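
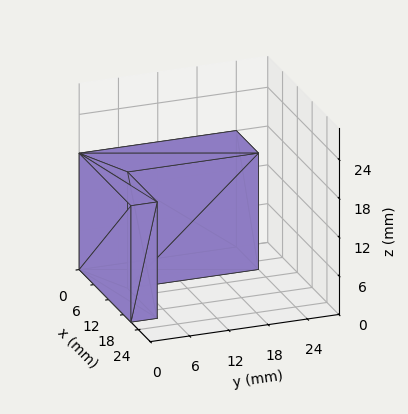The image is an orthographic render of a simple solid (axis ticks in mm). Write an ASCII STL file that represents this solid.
Reading the render: the shape is an L-shaped prism: outer 21 × 24 mm, arm thicknesses ≈ 4 mm (horizontal) and 9 mm (vertical), extruded 18 mm in z (dimensions read to the nearest mm from the axis ticks). For the STL, each face is triangulated and given an outward normal.

solid part
  facet normal 0.0000 0.0000 -1.0000
    outer loop
      vertex 21.0 4.0 0.0
      vertex 21.0 0.0 0.0
      vertex 0.0 0.0 0.0
    endloop
  endfacet
  facet normal 0.0000 0.0000 -1.0000
    outer loop
      vertex 9.0 4.0 0.0
      vertex 21.0 4.0 0.0
      vertex 0.0 0.0 0.0
    endloop
  endfacet
  facet normal 0.0000 0.0000 -1.0000
    outer loop
      vertex 9.0 24.0 0.0
      vertex 9.0 4.0 0.0
      vertex 0.0 0.0 0.0
    endloop
  endfacet
  facet normal 0.0000 0.0000 -1.0000
    outer loop
      vertex 0.0 24.0 0.0
      vertex 9.0 24.0 0.0
      vertex 0.0 0.0 0.0
    endloop
  endfacet
  facet normal 0.0000 0.0000 1.0000
    outer loop
      vertex 0.0 0.0 18.0
      vertex 21.0 0.0 18.0
      vertex 21.0 4.0 18.0
    endloop
  endfacet
  facet normal 0.0000 0.0000 1.0000
    outer loop
      vertex 0.0 0.0 18.0
      vertex 21.0 4.0 18.0
      vertex 9.0 4.0 18.0
    endloop
  endfacet
  facet normal 0.0000 0.0000 1.0000
    outer loop
      vertex 0.0 0.0 18.0
      vertex 9.0 4.0 18.0
      vertex 9.0 24.0 18.0
    endloop
  endfacet
  facet normal 0.0000 0.0000 1.0000
    outer loop
      vertex 0.0 0.0 18.0
      vertex 9.0 24.0 18.0
      vertex 0.0 24.0 18.0
    endloop
  endfacet
  facet normal 0.0000 -1.0000 0.0000
    outer loop
      vertex 0.0 0.0 0.0
      vertex 21.0 0.0 0.0
      vertex 21.0 0.0 18.0
    endloop
  endfacet
  facet normal 0.0000 -1.0000 0.0000
    outer loop
      vertex 0.0 0.0 0.0
      vertex 21.0 0.0 18.0
      vertex 0.0 0.0 18.0
    endloop
  endfacet
  facet normal 1.0000 0.0000 0.0000
    outer loop
      vertex 21.0 0.0 0.0
      vertex 21.0 4.0 0.0
      vertex 21.0 4.0 18.0
    endloop
  endfacet
  facet normal 1.0000 0.0000 0.0000
    outer loop
      vertex 21.0 0.0 0.0
      vertex 21.0 4.0 18.0
      vertex 21.0 0.0 18.0
    endloop
  endfacet
  facet normal 0.0000 1.0000 0.0000
    outer loop
      vertex 21.0 4.0 0.0
      vertex 9.0 4.0 0.0
      vertex 9.0 4.0 18.0
    endloop
  endfacet
  facet normal 0.0000 1.0000 0.0000
    outer loop
      vertex 21.0 4.0 0.0
      vertex 9.0 4.0 18.0
      vertex 21.0 4.0 18.0
    endloop
  endfacet
  facet normal 1.0000 0.0000 0.0000
    outer loop
      vertex 9.0 4.0 0.0
      vertex 9.0 24.0 0.0
      vertex 9.0 24.0 18.0
    endloop
  endfacet
  facet normal 1.0000 0.0000 0.0000
    outer loop
      vertex 9.0 4.0 0.0
      vertex 9.0 24.0 18.0
      vertex 9.0 4.0 18.0
    endloop
  endfacet
  facet normal 0.0000 1.0000 0.0000
    outer loop
      vertex 9.0 24.0 0.0
      vertex 0.0 24.0 0.0
      vertex 0.0 24.0 18.0
    endloop
  endfacet
  facet normal 0.0000 1.0000 0.0000
    outer loop
      vertex 9.0 24.0 0.0
      vertex 0.0 24.0 18.0
      vertex 9.0 24.0 18.0
    endloop
  endfacet
  facet normal -1.0000 0.0000 0.0000
    outer loop
      vertex 0.0 24.0 0.0
      vertex 0.0 0.0 0.0
      vertex 0.0 0.0 18.0
    endloop
  endfacet
  facet normal -1.0000 0.0000 0.0000
    outer loop
      vertex 0.0 24.0 0.0
      vertex 0.0 0.0 18.0
      vertex 0.0 24.0 18.0
    endloop
  endfacet
endsolid part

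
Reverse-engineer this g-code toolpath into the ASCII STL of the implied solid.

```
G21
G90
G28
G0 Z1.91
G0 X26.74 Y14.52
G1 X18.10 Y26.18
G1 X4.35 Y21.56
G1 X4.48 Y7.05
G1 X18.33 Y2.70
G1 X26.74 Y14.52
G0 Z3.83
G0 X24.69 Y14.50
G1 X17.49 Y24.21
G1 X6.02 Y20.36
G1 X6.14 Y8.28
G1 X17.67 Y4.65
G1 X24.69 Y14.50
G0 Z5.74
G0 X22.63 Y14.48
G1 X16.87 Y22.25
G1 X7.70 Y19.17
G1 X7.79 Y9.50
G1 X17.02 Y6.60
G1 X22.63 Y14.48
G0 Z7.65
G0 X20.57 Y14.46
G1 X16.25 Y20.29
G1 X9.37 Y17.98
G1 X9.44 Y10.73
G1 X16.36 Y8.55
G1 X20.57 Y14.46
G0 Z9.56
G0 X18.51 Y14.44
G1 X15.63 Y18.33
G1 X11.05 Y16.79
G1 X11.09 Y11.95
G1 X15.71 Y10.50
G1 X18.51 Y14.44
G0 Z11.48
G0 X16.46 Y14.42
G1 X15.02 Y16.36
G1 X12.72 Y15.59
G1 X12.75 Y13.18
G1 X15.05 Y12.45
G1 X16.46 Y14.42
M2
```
solid part
  facet normal 0.0000 0.0000 -1.0000
    outer loop
      vertex 2.67 22.75 0.00
      vertex 18.72 28.14 0.00
      vertex 28.80 14.54 0.00
    endloop
  endfacet
  facet normal 0.0000 0.0000 -1.0000
    outer loop
      vertex 2.83 5.83 0.00
      vertex 2.67 22.75 0.00
      vertex 28.80 14.54 0.00
    endloop
  endfacet
  facet normal 0.0000 0.0000 -1.0000
    outer loop
      vertex 18.98 0.75 0.00
      vertex 2.83 5.83 0.00
      vertex 28.80 14.54 0.00
    endloop
  endfacet
  facet normal 0.6060 0.4492 0.6565
    outer loop
      vertex 28.80 14.54 0.00
      vertex 18.72 28.14 0.00
      vertex 14.40 14.40 13.39
    endloop
  endfacet
  facet normal -0.2402 0.7152 0.6564
    outer loop
      vertex 18.72 28.14 0.00
      vertex 2.67 22.75 0.00
      vertex 14.40 14.40 13.39
    endloop
  endfacet
  facet normal -0.7544 -0.0071 0.6564
    outer loop
      vertex 2.67 22.75 0.00
      vertex 2.83 5.83 0.00
      vertex 14.40 14.40 13.39
    endloop
  endfacet
  facet normal -0.2264 -0.7197 0.6563
    outer loop
      vertex 2.83 5.83 0.00
      vertex 18.98 0.75 0.00
      vertex 14.40 14.40 13.39
    endloop
  endfacet
  facet normal 0.6146 -0.4376 0.6563
    outer loop
      vertex 18.98 0.75 0.00
      vertex 28.80 14.54 0.00
      vertex 14.40 14.40 13.39
    endloop
  endfacet
endsolid part

The G0 Z moves step by Δz≈1.91 mm. The G1 loops shrink linearly with z, so the solid tapers from its base footprint up to z≈13.4. Closing with a flat bottom cap and the tapered top and triangulating gives 8 facets — a regular 5-sided pyramid, base circumscribed radius ≈ 14.4 mm, apex at z ≈ 13.4 mm.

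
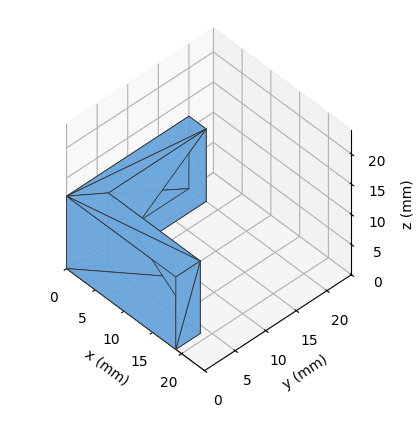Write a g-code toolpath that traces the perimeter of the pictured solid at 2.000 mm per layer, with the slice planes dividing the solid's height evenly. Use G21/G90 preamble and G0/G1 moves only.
Reading the render: the shape is an L-shaped prism: outer 19 × 20 mm, arm thicknesses ≈ 4 mm (horizontal) and 3 mm (vertical), extruded 12 mm in z (dimensions read to the nearest mm from the axis ticks). For the g-code, the solid's height is divided into equal slices at the stated Δz and each level perimeter traced with G1 moves after a G0 lift.

; perimeter-only toolpath
G21 ; units = mm
G90 ; absolute positioning
G28 ; home
; layer 1
G0 Z2.000
G0 X0.000 Y0.000
G1 X19.000 Y0.000
G1 X19.000 Y4.000
G1 X3.000 Y4.000
G1 X3.000 Y20.000
G1 X0.000 Y20.000
G1 X0.000 Y0.000
; layer 2
G0 Z4.000
G0 X0.000 Y0.000
G1 X19.000 Y0.000
G1 X19.000 Y4.000
G1 X3.000 Y4.000
G1 X3.000 Y20.000
G1 X0.000 Y20.000
G1 X0.000 Y0.000
; layer 3
G0 Z6.000
G0 X0.000 Y0.000
G1 X19.000 Y0.000
G1 X19.000 Y4.000
G1 X3.000 Y4.000
G1 X3.000 Y20.000
G1 X0.000 Y20.000
G1 X0.000 Y0.000
; layer 4
G0 Z8.000
G0 X0.000 Y0.000
G1 X19.000 Y0.000
G1 X19.000 Y4.000
G1 X3.000 Y4.000
G1 X3.000 Y20.000
G1 X0.000 Y20.000
G1 X0.000 Y0.000
; layer 5
G0 Z10.000
G0 X0.000 Y0.000
G1 X19.000 Y0.000
G1 X19.000 Y4.000
G1 X3.000 Y4.000
G1 X3.000 Y20.000
G1 X0.000 Y20.000
G1 X0.000 Y0.000
; layer 6
G0 Z12.000
G0 X0.000 Y0.000
G1 X19.000 Y0.000
G1 X19.000 Y4.000
G1 X3.000 Y4.000
G1 X3.000 Y20.000
G1 X0.000 Y20.000
G1 X0.000 Y0.000
M2 ; end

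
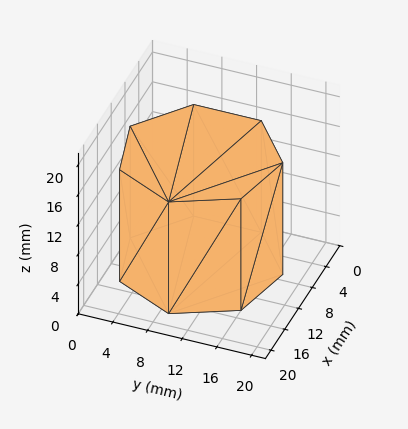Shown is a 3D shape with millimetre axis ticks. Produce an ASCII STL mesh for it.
Reading the render: the shape is a regular 7-sided prism (a cylinder approximated with 7 flat sides), circumscribed radius ≈ 9 mm, height ≈ 15 mm (dimensions read to the nearest mm from the axis ticks). For the STL, each face is triangulated and given an outward normal.

solid part
  facet normal 0.0000 0.0000 -1.0000
    outer loop
      vertex 7.0 17.8 0.0
      vertex 14.6 16.0 0.0
      vertex 18.0 9.0 0.0
    endloop
  endfacet
  facet normal 0.0000 0.0000 -1.0000
    outer loop
      vertex 0.9 12.9 0.0
      vertex 7.0 17.8 0.0
      vertex 18.0 9.0 0.0
    endloop
  endfacet
  facet normal 0.0000 0.0000 -1.0000
    outer loop
      vertex 0.9 5.1 0.0
      vertex 0.9 12.9 0.0
      vertex 18.0 9.0 0.0
    endloop
  endfacet
  facet normal 0.0000 0.0000 -1.0000
    outer loop
      vertex 7.0 0.2 0.0
      vertex 0.9 5.1 0.0
      vertex 18.0 9.0 0.0
    endloop
  endfacet
  facet normal 0.0000 0.0000 -1.0000
    outer loop
      vertex 14.6 2.0 0.0
      vertex 7.0 0.2 0.0
      vertex 18.0 9.0 0.0
    endloop
  endfacet
  facet normal 0.0000 0.0000 1.0000
    outer loop
      vertex 18.0 9.0 15.0
      vertex 14.6 16.0 15.0
      vertex 7.0 17.8 15.0
    endloop
  endfacet
  facet normal 0.0000 0.0000 1.0000
    outer loop
      vertex 18.0 9.0 15.0
      vertex 7.0 17.8 15.0
      vertex 0.9 12.9 15.0
    endloop
  endfacet
  facet normal 0.0000 0.0000 1.0000
    outer loop
      vertex 18.0 9.0 15.0
      vertex 0.9 12.9 15.0
      vertex 0.9 5.1 15.0
    endloop
  endfacet
  facet normal 0.0000 0.0000 1.0000
    outer loop
      vertex 18.0 9.0 15.0
      vertex 0.9 5.1 15.0
      vertex 7.0 0.2 15.0
    endloop
  endfacet
  facet normal 0.0000 0.0000 1.0000
    outer loop
      vertex 18.0 9.0 15.0
      vertex 7.0 0.2 15.0
      vertex 14.6 2.0 15.0
    endloop
  endfacet
  facet normal 0.8995 0.4369 0.0000
    outer loop
      vertex 18.0 9.0 0.0
      vertex 14.6 16.0 0.0
      vertex 14.6 16.0 15.0
    endloop
  endfacet
  facet normal 0.8995 0.4369 0.0000
    outer loop
      vertex 18.0 9.0 0.0
      vertex 14.6 16.0 15.0
      vertex 18.0 9.0 15.0
    endloop
  endfacet
  facet normal 0.2305 0.9731 0.0000
    outer loop
      vertex 14.6 16.0 0.0
      vertex 7.0 17.8 0.0
      vertex 7.0 17.8 15.0
    endloop
  endfacet
  facet normal 0.2305 0.9731 0.0000
    outer loop
      vertex 14.6 16.0 0.0
      vertex 7.0 17.8 15.0
      vertex 14.6 16.0 15.0
    endloop
  endfacet
  facet normal -0.6263 0.7796 0.0000
    outer loop
      vertex 7.0 17.8 0.0
      vertex 0.9 12.9 0.0
      vertex 0.9 12.9 15.0
    endloop
  endfacet
  facet normal -0.6263 0.7796 0.0000
    outer loop
      vertex 7.0 17.8 0.0
      vertex 0.9 12.9 15.0
      vertex 7.0 17.8 15.0
    endloop
  endfacet
  facet normal -1.0000 0.0000 0.0000
    outer loop
      vertex 0.9 12.9 0.0
      vertex 0.9 5.1 0.0
      vertex 0.9 5.1 15.0
    endloop
  endfacet
  facet normal -1.0000 0.0000 0.0000
    outer loop
      vertex 0.9 12.9 0.0
      vertex 0.9 5.1 15.0
      vertex 0.9 12.9 15.0
    endloop
  endfacet
  facet normal -0.6263 -0.7796 0.0000
    outer loop
      vertex 0.9 5.1 0.0
      vertex 7.0 0.2 0.0
      vertex 7.0 0.2 15.0
    endloop
  endfacet
  facet normal -0.6263 -0.7796 0.0000
    outer loop
      vertex 0.9 5.1 0.0
      vertex 7.0 0.2 15.0
      vertex 0.9 5.1 15.0
    endloop
  endfacet
  facet normal 0.2305 -0.9731 0.0000
    outer loop
      vertex 7.0 0.2 0.0
      vertex 14.6 2.0 0.0
      vertex 14.6 2.0 15.0
    endloop
  endfacet
  facet normal 0.2305 -0.9731 0.0000
    outer loop
      vertex 7.0 0.2 0.0
      vertex 14.6 2.0 15.0
      vertex 7.0 0.2 15.0
    endloop
  endfacet
  facet normal 0.8995 -0.4369 0.0000
    outer loop
      vertex 14.6 2.0 0.0
      vertex 18.0 9.0 0.0
      vertex 18.0 9.0 15.0
    endloop
  endfacet
  facet normal 0.8995 -0.4369 0.0000
    outer loop
      vertex 14.6 2.0 0.0
      vertex 18.0 9.0 15.0
      vertex 14.6 2.0 15.0
    endloop
  endfacet
endsolid part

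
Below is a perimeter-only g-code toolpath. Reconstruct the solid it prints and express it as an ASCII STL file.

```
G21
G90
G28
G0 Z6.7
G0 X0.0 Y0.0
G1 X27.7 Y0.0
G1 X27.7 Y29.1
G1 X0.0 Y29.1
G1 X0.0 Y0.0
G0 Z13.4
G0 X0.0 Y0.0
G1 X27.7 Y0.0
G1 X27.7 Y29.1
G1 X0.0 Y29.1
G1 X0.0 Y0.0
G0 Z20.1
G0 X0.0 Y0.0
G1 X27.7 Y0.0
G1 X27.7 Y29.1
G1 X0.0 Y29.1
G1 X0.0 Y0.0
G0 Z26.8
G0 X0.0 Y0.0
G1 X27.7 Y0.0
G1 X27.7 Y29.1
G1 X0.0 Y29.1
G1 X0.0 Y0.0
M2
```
solid part
  facet normal 0.0000 0.0000 -1.0000
    outer loop
      vertex 27.7 29.1 0.0
      vertex 27.7 0.0 0.0
      vertex 0.0 0.0 0.0
    endloop
  endfacet
  facet normal 0.0000 0.0000 -1.0000
    outer loop
      vertex 0.0 29.1 0.0
      vertex 27.7 29.1 0.0
      vertex 0.0 0.0 0.0
    endloop
  endfacet
  facet normal 0.0000 0.0000 1.0000
    outer loop
      vertex 0.0 0.0 26.8
      vertex 27.7 0.0 26.8
      vertex 27.7 29.1 26.8
    endloop
  endfacet
  facet normal 0.0000 0.0000 1.0000
    outer loop
      vertex 0.0 0.0 26.8
      vertex 27.7 29.1 26.8
      vertex 0.0 29.1 26.8
    endloop
  endfacet
  facet normal 0.0000 -1.0000 0.0000
    outer loop
      vertex 0.0 0.0 0.0
      vertex 27.7 0.0 0.0
      vertex 27.7 0.0 26.8
    endloop
  endfacet
  facet normal 0.0000 -1.0000 0.0000
    outer loop
      vertex 0.0 0.0 0.0
      vertex 27.7 0.0 26.8
      vertex 0.0 0.0 26.8
    endloop
  endfacet
  facet normal 0.0000 1.0000 0.0000
    outer loop
      vertex 27.7 29.1 26.8
      vertex 27.7 29.1 0.0
      vertex 0.0 29.1 0.0
    endloop
  endfacet
  facet normal 0.0000 1.0000 0.0000
    outer loop
      vertex 0.0 29.1 26.8
      vertex 27.7 29.1 26.8
      vertex 0.0 29.1 0.0
    endloop
  endfacet
  facet normal -1.0000 0.0000 0.0000
    outer loop
      vertex 0.0 29.1 26.8
      vertex 0.0 29.1 0.0
      vertex 0.0 0.0 0.0
    endloop
  endfacet
  facet normal -1.0000 0.0000 0.0000
    outer loop
      vertex 0.0 0.0 26.8
      vertex 0.0 29.1 26.8
      vertex 0.0 0.0 0.0
    endloop
  endfacet
  facet normal 1.0000 0.0000 0.0000
    outer loop
      vertex 27.7 0.0 0.0
      vertex 27.7 29.1 0.0
      vertex 27.7 29.1 26.8
    endloop
  endfacet
  facet normal 1.0000 0.0000 0.0000
    outer loop
      vertex 27.7 0.0 0.0
      vertex 27.7 29.1 26.8
      vertex 27.7 0.0 26.8
    endloop
  endfacet
endsolid part

The G0 Z moves step by Δz≈6.7 mm. Every layer's G1 loop is the same polygon, so the solid is a straight extrusion of it from z=0 to z≈26.8. Closing with flat bottom and top caps and triangulating gives 12 facets — a rectangular box, roughly 27.7 × 29.1 mm footprint and 26.8 mm tall.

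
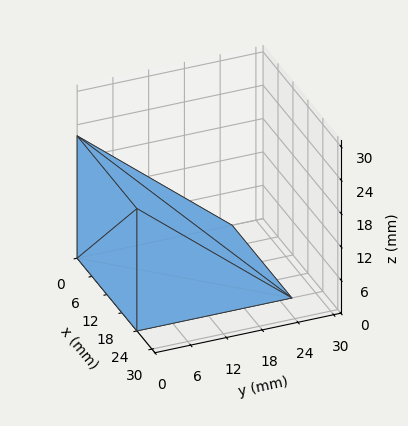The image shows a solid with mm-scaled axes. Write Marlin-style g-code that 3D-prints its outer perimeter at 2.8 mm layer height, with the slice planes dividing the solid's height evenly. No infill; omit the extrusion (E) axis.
Reading the render: the shape is a wedge (ramp): 24 × 26 mm base, rising to 22 mm along the y=0 edge and sloping linearly to z=0 at y=26 (dimensions read to the nearest mm from the axis ticks). For the g-code, the solid's height is divided into equal slices at the stated Δz and each level perimeter traced with G1 moves after a G0 lift.

; perimeter-only toolpath
G21 ; units = mm
G90 ; absolute positioning
G28 ; home
; layer 1
G0 Z2.8
G0 X0.0 Y0.0
G1 X24.0 Y0.0
G1 X24.0 Y22.8
G1 X0.0 Y22.8
G1 X0.0 Y0.0
; layer 2
G0 Z5.5
G0 X0.0 Y0.0
G1 X24.0 Y0.0
G1 X24.0 Y19.5
G1 X0.0 Y19.5
G1 X0.0 Y0.0
; layer 3
G0 Z8.2
G0 X0.0 Y0.0
G1 X24.0 Y0.0
G1 X24.0 Y16.2
G1 X0.0 Y16.2
G1 X0.0 Y0.0
; layer 4
G0 Z11.0
G0 X0.0 Y0.0
G1 X24.0 Y0.0
G1 X24.0 Y13.0
G1 X0.0 Y13.0
G1 X0.0 Y0.0
; layer 5
G0 Z13.8
G0 X0.0 Y0.0
G1 X24.0 Y0.0
G1 X24.0 Y9.8
G1 X0.0 Y9.8
G1 X0.0 Y0.0
; layer 6
G0 Z16.5
G0 X0.0 Y0.0
G1 X24.0 Y0.0
G1 X24.0 Y6.5
G1 X0.0 Y6.5
G1 X0.0 Y0.0
; layer 7
G0 Z19.2
G0 X0.0 Y0.0
G1 X24.0 Y0.0
G1 X24.0 Y3.2
G1 X0.0 Y3.2
G1 X0.0 Y0.0
M2 ; end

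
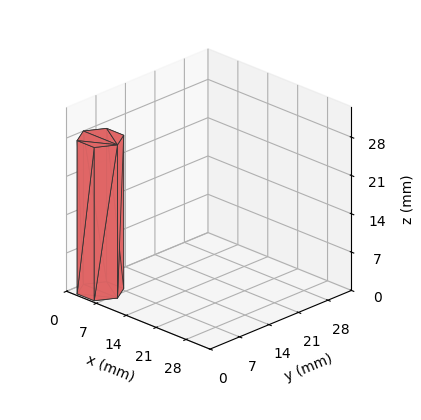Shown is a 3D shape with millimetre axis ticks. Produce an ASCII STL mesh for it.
Reading the render: the shape is a regular 6-sided prism (a cylinder approximated with 6 flat sides), circumscribed radius ≈ 4 mm, height ≈ 28 mm (dimensions read to the nearest mm from the axis ticks). For the STL, each face is triangulated and given an outward normal.

solid part
  facet normal 0.0000 0.0000 -1.0000
    outer loop
      vertex 2.0 7.5 0.0
      vertex 6.0 7.5 0.0
      vertex 8.0 4.0 0.0
    endloop
  endfacet
  facet normal 0.0000 0.0000 -1.0000
    outer loop
      vertex 0.0 4.0 0.0
      vertex 2.0 7.5 0.0
      vertex 8.0 4.0 0.0
    endloop
  endfacet
  facet normal 0.0000 0.0000 -1.0000
    outer loop
      vertex 2.0 0.5 0.0
      vertex 0.0 4.0 0.0
      vertex 8.0 4.0 0.0
    endloop
  endfacet
  facet normal 0.0000 0.0000 -1.0000
    outer loop
      vertex 6.0 0.5 0.0
      vertex 2.0 0.5 0.0
      vertex 8.0 4.0 0.0
    endloop
  endfacet
  facet normal 0.0000 0.0000 1.0000
    outer loop
      vertex 8.0 4.0 28.0
      vertex 6.0 7.5 28.0
      vertex 2.0 7.5 28.0
    endloop
  endfacet
  facet normal 0.0000 0.0000 1.0000
    outer loop
      vertex 8.0 4.0 28.0
      vertex 2.0 7.5 28.0
      vertex 0.0 4.0 28.0
    endloop
  endfacet
  facet normal 0.0000 0.0000 1.0000
    outer loop
      vertex 8.0 4.0 28.0
      vertex 0.0 4.0 28.0
      vertex 2.0 0.5 28.0
    endloop
  endfacet
  facet normal 0.0000 0.0000 1.0000
    outer loop
      vertex 8.0 4.0 28.0
      vertex 2.0 0.5 28.0
      vertex 6.0 0.5 28.0
    endloop
  endfacet
  facet normal 0.8682 0.4961 0.0000
    outer loop
      vertex 8.0 4.0 0.0
      vertex 6.0 7.5 0.0
      vertex 6.0 7.5 28.0
    endloop
  endfacet
  facet normal 0.8682 0.4961 0.0000
    outer loop
      vertex 8.0 4.0 0.0
      vertex 6.0 7.5 28.0
      vertex 8.0 4.0 28.0
    endloop
  endfacet
  facet normal 0.0000 1.0000 0.0000
    outer loop
      vertex 6.0 7.5 0.0
      vertex 2.0 7.5 0.0
      vertex 2.0 7.5 28.0
    endloop
  endfacet
  facet normal 0.0000 1.0000 0.0000
    outer loop
      vertex 6.0 7.5 0.0
      vertex 2.0 7.5 28.0
      vertex 6.0 7.5 28.0
    endloop
  endfacet
  facet normal -0.8682 0.4961 0.0000
    outer loop
      vertex 2.0 7.5 0.0
      vertex 0.0 4.0 0.0
      vertex 0.0 4.0 28.0
    endloop
  endfacet
  facet normal -0.8682 0.4961 0.0000
    outer loop
      vertex 2.0 7.5 0.0
      vertex 0.0 4.0 28.0
      vertex 2.0 7.5 28.0
    endloop
  endfacet
  facet normal -0.8682 -0.4961 0.0000
    outer loop
      vertex 0.0 4.0 0.0
      vertex 2.0 0.5 0.0
      vertex 2.0 0.5 28.0
    endloop
  endfacet
  facet normal -0.8682 -0.4961 0.0000
    outer loop
      vertex 0.0 4.0 0.0
      vertex 2.0 0.5 28.0
      vertex 0.0 4.0 28.0
    endloop
  endfacet
  facet normal 0.0000 -1.0000 0.0000
    outer loop
      vertex 2.0 0.5 0.0
      vertex 6.0 0.5 0.0
      vertex 6.0 0.5 28.0
    endloop
  endfacet
  facet normal 0.0000 -1.0000 0.0000
    outer loop
      vertex 2.0 0.5 0.0
      vertex 6.0 0.5 28.0
      vertex 2.0 0.5 28.0
    endloop
  endfacet
  facet normal 0.8682 -0.4961 0.0000
    outer loop
      vertex 6.0 0.5 0.0
      vertex 8.0 4.0 0.0
      vertex 8.0 4.0 28.0
    endloop
  endfacet
  facet normal 0.8682 -0.4961 0.0000
    outer loop
      vertex 6.0 0.5 0.0
      vertex 8.0 4.0 28.0
      vertex 6.0 0.5 28.0
    endloop
  endfacet
endsolid part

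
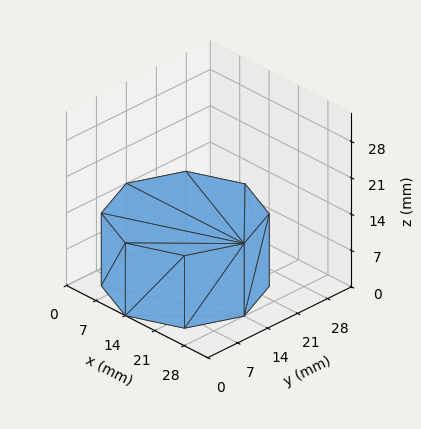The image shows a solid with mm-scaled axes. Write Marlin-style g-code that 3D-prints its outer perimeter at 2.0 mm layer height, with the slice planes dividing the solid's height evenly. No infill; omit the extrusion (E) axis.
Reading the render: the shape is a regular 8-sided prism (a cylinder approximated with 8 flat sides), circumscribed radius ≈ 14 mm, height ≈ 14 mm (dimensions read to the nearest mm from the axis ticks). For the g-code, the solid's height is divided into equal slices at the stated Δz and each level perimeter traced with G1 moves after a G0 lift.

; perimeter-only toolpath
G21 ; units = mm
G90 ; absolute positioning
G28 ; home
; layer 1
G0 Z2.0
G0 X28.0 Y14.0
G1 X23.9 Y23.9
G1 X14.0 Y28.0
G1 X4.1 Y23.9
G1 X0.0 Y14.0
G1 X4.1 Y4.1
G1 X14.0 Y0.0
G1 X23.9 Y4.1
G1 X28.0 Y14.0
; layer 2
G0 Z4.0
G0 X28.0 Y14.0
G1 X23.9 Y23.9
G1 X14.0 Y28.0
G1 X4.1 Y23.9
G1 X0.0 Y14.0
G1 X4.1 Y4.1
G1 X14.0 Y0.0
G1 X23.9 Y4.1
G1 X28.0 Y14.0
; layer 3
G0 Z6.0
G0 X28.0 Y14.0
G1 X23.9 Y23.9
G1 X14.0 Y28.0
G1 X4.1 Y23.9
G1 X0.0 Y14.0
G1 X4.1 Y4.1
G1 X14.0 Y0.0
G1 X23.9 Y4.1
G1 X28.0 Y14.0
; layer 4
G0 Z8.0
G0 X28.0 Y14.0
G1 X23.9 Y23.9
G1 X14.0 Y28.0
G1 X4.1 Y23.9
G1 X0.0 Y14.0
G1 X4.1 Y4.1
G1 X14.0 Y0.0
G1 X23.9 Y4.1
G1 X28.0 Y14.0
; layer 5
G0 Z10.0
G0 X28.0 Y14.0
G1 X23.9 Y23.9
G1 X14.0 Y28.0
G1 X4.1 Y23.9
G1 X0.0 Y14.0
G1 X4.1 Y4.1
G1 X14.0 Y0.0
G1 X23.9 Y4.1
G1 X28.0 Y14.0
; layer 6
G0 Z12.0
G0 X28.0 Y14.0
G1 X23.9 Y23.9
G1 X14.0 Y28.0
G1 X4.1 Y23.9
G1 X0.0 Y14.0
G1 X4.1 Y4.1
G1 X14.0 Y0.0
G1 X23.9 Y4.1
G1 X28.0 Y14.0
; layer 7
G0 Z14.0
G0 X28.0 Y14.0
G1 X23.9 Y23.9
G1 X14.0 Y28.0
G1 X4.1 Y23.9
G1 X0.0 Y14.0
G1 X4.1 Y4.1
G1 X14.0 Y0.0
G1 X23.9 Y4.1
G1 X28.0 Y14.0
M2 ; end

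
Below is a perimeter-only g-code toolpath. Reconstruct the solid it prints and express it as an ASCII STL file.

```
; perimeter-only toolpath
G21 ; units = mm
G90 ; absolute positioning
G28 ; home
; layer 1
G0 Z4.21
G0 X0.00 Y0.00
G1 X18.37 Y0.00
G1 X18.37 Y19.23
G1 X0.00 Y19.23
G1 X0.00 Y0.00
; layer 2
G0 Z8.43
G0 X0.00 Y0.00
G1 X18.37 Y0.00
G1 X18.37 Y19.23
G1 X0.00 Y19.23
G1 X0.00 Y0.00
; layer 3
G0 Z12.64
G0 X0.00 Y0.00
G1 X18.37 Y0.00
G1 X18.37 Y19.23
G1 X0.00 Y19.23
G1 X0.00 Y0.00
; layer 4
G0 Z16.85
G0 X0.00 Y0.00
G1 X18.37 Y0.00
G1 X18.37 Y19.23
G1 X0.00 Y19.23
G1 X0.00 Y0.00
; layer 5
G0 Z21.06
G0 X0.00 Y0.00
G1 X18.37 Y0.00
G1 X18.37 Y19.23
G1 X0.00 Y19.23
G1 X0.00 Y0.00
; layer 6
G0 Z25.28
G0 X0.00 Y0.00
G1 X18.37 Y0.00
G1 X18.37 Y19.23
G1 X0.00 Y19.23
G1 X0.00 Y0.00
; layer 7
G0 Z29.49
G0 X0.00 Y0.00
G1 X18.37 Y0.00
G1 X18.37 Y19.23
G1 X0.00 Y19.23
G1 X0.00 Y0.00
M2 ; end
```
solid part
  facet normal 0.0000 0.0000 -1.0000
    outer loop
      vertex 18.37 19.23 0.00
      vertex 18.37 0.00 0.00
      vertex 0.00 0.00 0.00
    endloop
  endfacet
  facet normal 0.0000 0.0000 -1.0000
    outer loop
      vertex 0.00 19.23 0.00
      vertex 18.37 19.23 0.00
      vertex 0.00 0.00 0.00
    endloop
  endfacet
  facet normal 0.0000 0.0000 1.0000
    outer loop
      vertex 0.00 0.00 29.49
      vertex 18.37 0.00 29.49
      vertex 18.37 19.23 29.49
    endloop
  endfacet
  facet normal 0.0000 0.0000 1.0000
    outer loop
      vertex 0.00 0.00 29.49
      vertex 18.37 19.23 29.49
      vertex 0.00 19.23 29.49
    endloop
  endfacet
  facet normal 0.0000 -1.0000 0.0000
    outer loop
      vertex 0.00 0.00 0.00
      vertex 18.37 0.00 0.00
      vertex 18.37 0.00 29.49
    endloop
  endfacet
  facet normal 0.0000 -1.0000 0.0000
    outer loop
      vertex 0.00 0.00 0.00
      vertex 18.37 0.00 29.49
      vertex 0.00 0.00 29.49
    endloop
  endfacet
  facet normal 0.0000 1.0000 0.0000
    outer loop
      vertex 18.37 19.23 29.49
      vertex 18.37 19.23 0.00
      vertex 0.00 19.23 0.00
    endloop
  endfacet
  facet normal 0.0000 1.0000 0.0000
    outer loop
      vertex 0.00 19.23 29.49
      vertex 18.37 19.23 29.49
      vertex 0.00 19.23 0.00
    endloop
  endfacet
  facet normal -1.0000 0.0000 0.0000
    outer loop
      vertex 0.00 19.23 29.49
      vertex 0.00 19.23 0.00
      vertex 0.00 0.00 0.00
    endloop
  endfacet
  facet normal -1.0000 0.0000 0.0000
    outer loop
      vertex 0.00 0.00 29.49
      vertex 0.00 19.23 29.49
      vertex 0.00 0.00 0.00
    endloop
  endfacet
  facet normal 1.0000 0.0000 0.0000
    outer loop
      vertex 18.37 0.00 0.00
      vertex 18.37 19.23 0.00
      vertex 18.37 19.23 29.49
    endloop
  endfacet
  facet normal 1.0000 0.0000 0.0000
    outer loop
      vertex 18.37 0.00 0.00
      vertex 18.37 19.23 29.49
      vertex 18.37 0.00 29.49
    endloop
  endfacet
endsolid part

The G0 Z moves step by Δz≈4.21 mm. Every layer's G1 loop is the same polygon, so the solid is a straight extrusion of it from z=0 to z≈29.5. Closing with flat bottom and top caps and triangulating gives 12 facets — a rectangular box, roughly 18.4 × 19.2 mm footprint and 29.5 mm tall.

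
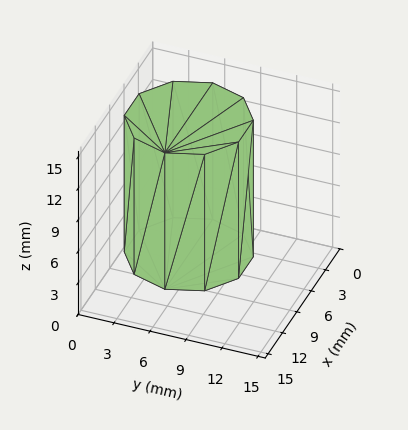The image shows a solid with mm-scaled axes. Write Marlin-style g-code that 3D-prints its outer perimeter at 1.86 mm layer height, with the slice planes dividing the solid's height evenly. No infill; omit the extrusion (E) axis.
Reading the render: the shape is a regular 10-sided prism (a cylinder approximated with 10 flat sides), circumscribed radius ≈ 5 mm, height ≈ 13 mm (dimensions read to the nearest mm from the axis ticks). For the g-code, the solid's height is divided into equal slices at the stated Δz and each level perimeter traced with G1 moves after a G0 lift.

; perimeter-only toolpath
G21 ; units = mm
G90 ; absolute positioning
G28 ; home
; layer 1
G0 Z1.86
G0 X10.00 Y5.00
G1 X9.05 Y7.94
G1 X6.55 Y9.76
G1 X3.45 Y9.76
G1 X0.95 Y7.94
G1 X0.00 Y5.00
G1 X0.95 Y2.06
G1 X3.45 Y0.24
G1 X6.55 Y0.24
G1 X9.05 Y2.06
G1 X10.00 Y5.00
; layer 2
G0 Z3.71
G0 X10.00 Y5.00
G1 X9.05 Y7.94
G1 X6.55 Y9.76
G1 X3.45 Y9.76
G1 X0.95 Y7.94
G1 X0.00 Y5.00
G1 X0.95 Y2.06
G1 X3.45 Y0.24
G1 X6.55 Y0.24
G1 X9.05 Y2.06
G1 X10.00 Y5.00
; layer 3
G0 Z5.57
G0 X10.00 Y5.00
G1 X9.05 Y7.94
G1 X6.55 Y9.76
G1 X3.45 Y9.76
G1 X0.95 Y7.94
G1 X0.00 Y5.00
G1 X0.95 Y2.06
G1 X3.45 Y0.24
G1 X6.55 Y0.24
G1 X9.05 Y2.06
G1 X10.00 Y5.00
; layer 4
G0 Z7.43
G0 X10.00 Y5.00
G1 X9.05 Y7.94
G1 X6.55 Y9.76
G1 X3.45 Y9.76
G1 X0.95 Y7.94
G1 X0.00 Y5.00
G1 X0.95 Y2.06
G1 X3.45 Y0.24
G1 X6.55 Y0.24
G1 X9.05 Y2.06
G1 X10.00 Y5.00
; layer 5
G0 Z9.29
G0 X10.00 Y5.00
G1 X9.05 Y7.94
G1 X6.55 Y9.76
G1 X3.45 Y9.76
G1 X0.95 Y7.94
G1 X0.00 Y5.00
G1 X0.95 Y2.06
G1 X3.45 Y0.24
G1 X6.55 Y0.24
G1 X9.05 Y2.06
G1 X10.00 Y5.00
; layer 6
G0 Z11.14
G0 X10.00 Y5.00
G1 X9.05 Y7.94
G1 X6.55 Y9.76
G1 X3.45 Y9.76
G1 X0.95 Y7.94
G1 X0.00 Y5.00
G1 X0.95 Y2.06
G1 X3.45 Y0.24
G1 X6.55 Y0.24
G1 X9.05 Y2.06
G1 X10.00 Y5.00
; layer 7
G0 Z13.00
G0 X10.00 Y5.00
G1 X9.05 Y7.94
G1 X6.55 Y9.76
G1 X3.45 Y9.76
G1 X0.95 Y7.94
G1 X0.00 Y5.00
G1 X0.95 Y2.06
G1 X3.45 Y0.24
G1 X6.55 Y0.24
G1 X9.05 Y2.06
G1 X10.00 Y5.00
M2 ; end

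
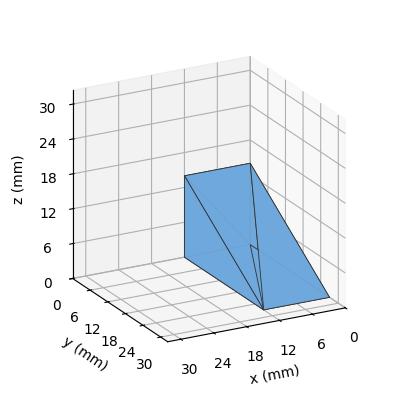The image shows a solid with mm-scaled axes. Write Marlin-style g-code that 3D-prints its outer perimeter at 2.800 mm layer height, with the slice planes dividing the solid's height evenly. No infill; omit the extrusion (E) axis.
Reading the render: the shape is a wedge (ramp): 12 × 27 mm base, rising to 14 mm along the y=0 edge and sloping linearly to z=0 at y=27 (dimensions read to the nearest mm from the axis ticks). For the g-code, the solid's height is divided into equal slices at the stated Δz and each level perimeter traced with G1 moves after a G0 lift.

; perimeter-only toolpath
G21 ; units = mm
G90 ; absolute positioning
G28 ; home
; layer 1
G0 Z2.800
G0 X0.000 Y0.000
G1 X12.000 Y0.000
G1 X12.000 Y21.600
G1 X0.000 Y21.600
G1 X0.000 Y0.000
; layer 2
G0 Z5.600
G0 X0.000 Y0.000
G1 X12.000 Y0.000
G1 X12.000 Y16.200
G1 X0.000 Y16.200
G1 X0.000 Y0.000
; layer 3
G0 Z8.400
G0 X0.000 Y0.000
G1 X12.000 Y0.000
G1 X12.000 Y10.800
G1 X0.000 Y10.800
G1 X0.000 Y0.000
; layer 4
G0 Z11.200
G0 X0.000 Y0.000
G1 X12.000 Y0.000
G1 X12.000 Y5.400
G1 X0.000 Y5.400
G1 X0.000 Y0.000
M2 ; end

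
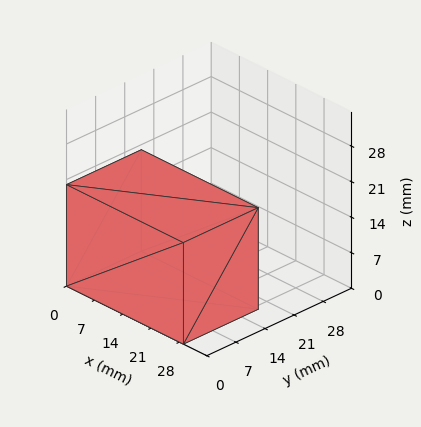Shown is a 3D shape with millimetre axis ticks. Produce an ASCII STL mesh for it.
Reading the render: the shape is a rectangular box, roughly 29 × 18 mm footprint and 20 mm tall (dimensions read to the nearest mm from the axis ticks). For the STL, each face is triangulated and given an outward normal.

solid part
  facet normal 0.0000 0.0000 -1.0000
    outer loop
      vertex 29.000 18.000 0.000
      vertex 29.000 0.000 0.000
      vertex 0.000 0.000 0.000
    endloop
  endfacet
  facet normal 0.0000 0.0000 -1.0000
    outer loop
      vertex 0.000 18.000 0.000
      vertex 29.000 18.000 0.000
      vertex 0.000 0.000 0.000
    endloop
  endfacet
  facet normal 0.0000 0.0000 1.0000
    outer loop
      vertex 0.000 0.000 20.000
      vertex 29.000 0.000 20.000
      vertex 29.000 18.000 20.000
    endloop
  endfacet
  facet normal 0.0000 0.0000 1.0000
    outer loop
      vertex 0.000 0.000 20.000
      vertex 29.000 18.000 20.000
      vertex 0.000 18.000 20.000
    endloop
  endfacet
  facet normal 0.0000 -1.0000 0.0000
    outer loop
      vertex 0.000 0.000 0.000
      vertex 29.000 0.000 0.000
      vertex 29.000 0.000 20.000
    endloop
  endfacet
  facet normal 0.0000 -1.0000 0.0000
    outer loop
      vertex 0.000 0.000 0.000
      vertex 29.000 0.000 20.000
      vertex 0.000 0.000 20.000
    endloop
  endfacet
  facet normal 0.0000 1.0000 0.0000
    outer loop
      vertex 29.000 18.000 20.000
      vertex 29.000 18.000 0.000
      vertex 0.000 18.000 0.000
    endloop
  endfacet
  facet normal 0.0000 1.0000 0.0000
    outer loop
      vertex 0.000 18.000 20.000
      vertex 29.000 18.000 20.000
      vertex 0.000 18.000 0.000
    endloop
  endfacet
  facet normal -1.0000 0.0000 0.0000
    outer loop
      vertex 0.000 18.000 20.000
      vertex 0.000 18.000 0.000
      vertex 0.000 0.000 0.000
    endloop
  endfacet
  facet normal -1.0000 0.0000 0.0000
    outer loop
      vertex 0.000 0.000 20.000
      vertex 0.000 18.000 20.000
      vertex 0.000 0.000 0.000
    endloop
  endfacet
  facet normal 1.0000 0.0000 0.0000
    outer loop
      vertex 29.000 0.000 0.000
      vertex 29.000 18.000 0.000
      vertex 29.000 18.000 20.000
    endloop
  endfacet
  facet normal 1.0000 0.0000 0.0000
    outer loop
      vertex 29.000 0.000 0.000
      vertex 29.000 18.000 20.000
      vertex 29.000 0.000 20.000
    endloop
  endfacet
endsolid part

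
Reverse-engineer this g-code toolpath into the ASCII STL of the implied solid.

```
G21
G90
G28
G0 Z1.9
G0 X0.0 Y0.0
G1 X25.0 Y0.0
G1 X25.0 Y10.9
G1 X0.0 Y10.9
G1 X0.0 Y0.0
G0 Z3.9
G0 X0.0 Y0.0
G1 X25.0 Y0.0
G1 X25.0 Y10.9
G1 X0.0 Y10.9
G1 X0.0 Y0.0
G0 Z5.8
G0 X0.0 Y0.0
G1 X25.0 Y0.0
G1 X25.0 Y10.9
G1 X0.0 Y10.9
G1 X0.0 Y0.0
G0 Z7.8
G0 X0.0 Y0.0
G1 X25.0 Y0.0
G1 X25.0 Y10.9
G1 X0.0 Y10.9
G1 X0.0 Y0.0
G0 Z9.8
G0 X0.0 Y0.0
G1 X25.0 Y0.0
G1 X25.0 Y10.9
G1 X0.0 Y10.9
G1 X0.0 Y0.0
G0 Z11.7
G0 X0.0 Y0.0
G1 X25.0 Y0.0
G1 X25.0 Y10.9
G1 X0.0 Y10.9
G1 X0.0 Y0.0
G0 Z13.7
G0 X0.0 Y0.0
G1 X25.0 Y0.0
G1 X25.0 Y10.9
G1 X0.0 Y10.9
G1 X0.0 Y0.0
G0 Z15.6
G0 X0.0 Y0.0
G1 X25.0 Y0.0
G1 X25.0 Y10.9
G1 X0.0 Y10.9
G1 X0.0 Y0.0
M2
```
solid part
  facet normal 0.0000 0.0000 -1.0000
    outer loop
      vertex 25.0 10.9 0.0
      vertex 25.0 0.0 0.0
      vertex 0.0 0.0 0.0
    endloop
  endfacet
  facet normal 0.0000 0.0000 -1.0000
    outer loop
      vertex 0.0 10.9 0.0
      vertex 25.0 10.9 0.0
      vertex 0.0 0.0 0.0
    endloop
  endfacet
  facet normal 0.0000 0.0000 1.0000
    outer loop
      vertex 0.0 0.0 15.6
      vertex 25.0 0.0 15.6
      vertex 25.0 10.9 15.6
    endloop
  endfacet
  facet normal 0.0000 0.0000 1.0000
    outer loop
      vertex 0.0 0.0 15.6
      vertex 25.0 10.9 15.6
      vertex 0.0 10.9 15.6
    endloop
  endfacet
  facet normal 0.0000 -1.0000 0.0000
    outer loop
      vertex 0.0 0.0 0.0
      vertex 25.0 0.0 0.0
      vertex 25.0 0.0 15.6
    endloop
  endfacet
  facet normal 0.0000 -1.0000 0.0000
    outer loop
      vertex 0.0 0.0 0.0
      vertex 25.0 0.0 15.6
      vertex 0.0 0.0 15.6
    endloop
  endfacet
  facet normal 0.0000 1.0000 0.0000
    outer loop
      vertex 25.0 10.9 15.6
      vertex 25.0 10.9 0.0
      vertex 0.0 10.9 0.0
    endloop
  endfacet
  facet normal 0.0000 1.0000 0.0000
    outer loop
      vertex 0.0 10.9 15.6
      vertex 25.0 10.9 15.6
      vertex 0.0 10.9 0.0
    endloop
  endfacet
  facet normal -1.0000 0.0000 0.0000
    outer loop
      vertex 0.0 10.9 15.6
      vertex 0.0 10.9 0.0
      vertex 0.0 0.0 0.0
    endloop
  endfacet
  facet normal -1.0000 0.0000 0.0000
    outer loop
      vertex 0.0 0.0 15.6
      vertex 0.0 10.9 15.6
      vertex 0.0 0.0 0.0
    endloop
  endfacet
  facet normal 1.0000 0.0000 0.0000
    outer loop
      vertex 25.0 0.0 0.0
      vertex 25.0 10.9 0.0
      vertex 25.0 10.9 15.6
    endloop
  endfacet
  facet normal 1.0000 0.0000 0.0000
    outer loop
      vertex 25.0 0.0 0.0
      vertex 25.0 10.9 15.6
      vertex 25.0 0.0 15.6
    endloop
  endfacet
endsolid part

The G0 Z moves step by Δz≈1.9 mm. Every layer's G1 loop is the same polygon, so the solid is a straight extrusion of it from z=0 to z≈15.6. Closing with flat bottom and top caps and triangulating gives 12 facets — a rectangular box, roughly 25 × 10.9 mm footprint and 15.6 mm tall.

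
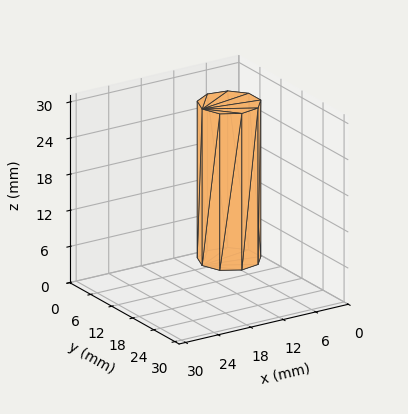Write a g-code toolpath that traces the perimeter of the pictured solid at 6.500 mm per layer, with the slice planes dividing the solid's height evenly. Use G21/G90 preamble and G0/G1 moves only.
Reading the render: the shape is a regular 9-sided prism (a cylinder approximated with 9 flat sides), circumscribed radius ≈ 5 mm, height ≈ 26 mm (dimensions read to the nearest mm from the axis ticks). For the g-code, the solid's height is divided into equal slices at the stated Δz and each level perimeter traced with G1 moves after a G0 lift.

; perimeter-only toolpath
G21 ; units = mm
G90 ; absolute positioning
G28 ; home
; layer 1
G0 Z6.500
G0 X10.000 Y5.000
G1 X8.830 Y8.214
G1 X5.868 Y9.924
G1 X2.500 Y9.330
G1 X0.302 Y6.710
G1 X0.302 Y3.290
G1 X2.500 Y0.670
G1 X5.868 Y0.076
G1 X8.830 Y1.786
G1 X10.000 Y5.000
; layer 2
G0 Z13.000
G0 X10.000 Y5.000
G1 X8.830 Y8.214
G1 X5.868 Y9.924
G1 X2.500 Y9.330
G1 X0.302 Y6.710
G1 X0.302 Y3.290
G1 X2.500 Y0.670
G1 X5.868 Y0.076
G1 X8.830 Y1.786
G1 X10.000 Y5.000
; layer 3
G0 Z19.500
G0 X10.000 Y5.000
G1 X8.830 Y8.214
G1 X5.868 Y9.924
G1 X2.500 Y9.330
G1 X0.302 Y6.710
G1 X0.302 Y3.290
G1 X2.500 Y0.670
G1 X5.868 Y0.076
G1 X8.830 Y1.786
G1 X10.000 Y5.000
; layer 4
G0 Z26.000
G0 X10.000 Y5.000
G1 X8.830 Y8.214
G1 X5.868 Y9.924
G1 X2.500 Y9.330
G1 X0.302 Y6.710
G1 X0.302 Y3.290
G1 X2.500 Y0.670
G1 X5.868 Y0.076
G1 X8.830 Y1.786
G1 X10.000 Y5.000
M2 ; end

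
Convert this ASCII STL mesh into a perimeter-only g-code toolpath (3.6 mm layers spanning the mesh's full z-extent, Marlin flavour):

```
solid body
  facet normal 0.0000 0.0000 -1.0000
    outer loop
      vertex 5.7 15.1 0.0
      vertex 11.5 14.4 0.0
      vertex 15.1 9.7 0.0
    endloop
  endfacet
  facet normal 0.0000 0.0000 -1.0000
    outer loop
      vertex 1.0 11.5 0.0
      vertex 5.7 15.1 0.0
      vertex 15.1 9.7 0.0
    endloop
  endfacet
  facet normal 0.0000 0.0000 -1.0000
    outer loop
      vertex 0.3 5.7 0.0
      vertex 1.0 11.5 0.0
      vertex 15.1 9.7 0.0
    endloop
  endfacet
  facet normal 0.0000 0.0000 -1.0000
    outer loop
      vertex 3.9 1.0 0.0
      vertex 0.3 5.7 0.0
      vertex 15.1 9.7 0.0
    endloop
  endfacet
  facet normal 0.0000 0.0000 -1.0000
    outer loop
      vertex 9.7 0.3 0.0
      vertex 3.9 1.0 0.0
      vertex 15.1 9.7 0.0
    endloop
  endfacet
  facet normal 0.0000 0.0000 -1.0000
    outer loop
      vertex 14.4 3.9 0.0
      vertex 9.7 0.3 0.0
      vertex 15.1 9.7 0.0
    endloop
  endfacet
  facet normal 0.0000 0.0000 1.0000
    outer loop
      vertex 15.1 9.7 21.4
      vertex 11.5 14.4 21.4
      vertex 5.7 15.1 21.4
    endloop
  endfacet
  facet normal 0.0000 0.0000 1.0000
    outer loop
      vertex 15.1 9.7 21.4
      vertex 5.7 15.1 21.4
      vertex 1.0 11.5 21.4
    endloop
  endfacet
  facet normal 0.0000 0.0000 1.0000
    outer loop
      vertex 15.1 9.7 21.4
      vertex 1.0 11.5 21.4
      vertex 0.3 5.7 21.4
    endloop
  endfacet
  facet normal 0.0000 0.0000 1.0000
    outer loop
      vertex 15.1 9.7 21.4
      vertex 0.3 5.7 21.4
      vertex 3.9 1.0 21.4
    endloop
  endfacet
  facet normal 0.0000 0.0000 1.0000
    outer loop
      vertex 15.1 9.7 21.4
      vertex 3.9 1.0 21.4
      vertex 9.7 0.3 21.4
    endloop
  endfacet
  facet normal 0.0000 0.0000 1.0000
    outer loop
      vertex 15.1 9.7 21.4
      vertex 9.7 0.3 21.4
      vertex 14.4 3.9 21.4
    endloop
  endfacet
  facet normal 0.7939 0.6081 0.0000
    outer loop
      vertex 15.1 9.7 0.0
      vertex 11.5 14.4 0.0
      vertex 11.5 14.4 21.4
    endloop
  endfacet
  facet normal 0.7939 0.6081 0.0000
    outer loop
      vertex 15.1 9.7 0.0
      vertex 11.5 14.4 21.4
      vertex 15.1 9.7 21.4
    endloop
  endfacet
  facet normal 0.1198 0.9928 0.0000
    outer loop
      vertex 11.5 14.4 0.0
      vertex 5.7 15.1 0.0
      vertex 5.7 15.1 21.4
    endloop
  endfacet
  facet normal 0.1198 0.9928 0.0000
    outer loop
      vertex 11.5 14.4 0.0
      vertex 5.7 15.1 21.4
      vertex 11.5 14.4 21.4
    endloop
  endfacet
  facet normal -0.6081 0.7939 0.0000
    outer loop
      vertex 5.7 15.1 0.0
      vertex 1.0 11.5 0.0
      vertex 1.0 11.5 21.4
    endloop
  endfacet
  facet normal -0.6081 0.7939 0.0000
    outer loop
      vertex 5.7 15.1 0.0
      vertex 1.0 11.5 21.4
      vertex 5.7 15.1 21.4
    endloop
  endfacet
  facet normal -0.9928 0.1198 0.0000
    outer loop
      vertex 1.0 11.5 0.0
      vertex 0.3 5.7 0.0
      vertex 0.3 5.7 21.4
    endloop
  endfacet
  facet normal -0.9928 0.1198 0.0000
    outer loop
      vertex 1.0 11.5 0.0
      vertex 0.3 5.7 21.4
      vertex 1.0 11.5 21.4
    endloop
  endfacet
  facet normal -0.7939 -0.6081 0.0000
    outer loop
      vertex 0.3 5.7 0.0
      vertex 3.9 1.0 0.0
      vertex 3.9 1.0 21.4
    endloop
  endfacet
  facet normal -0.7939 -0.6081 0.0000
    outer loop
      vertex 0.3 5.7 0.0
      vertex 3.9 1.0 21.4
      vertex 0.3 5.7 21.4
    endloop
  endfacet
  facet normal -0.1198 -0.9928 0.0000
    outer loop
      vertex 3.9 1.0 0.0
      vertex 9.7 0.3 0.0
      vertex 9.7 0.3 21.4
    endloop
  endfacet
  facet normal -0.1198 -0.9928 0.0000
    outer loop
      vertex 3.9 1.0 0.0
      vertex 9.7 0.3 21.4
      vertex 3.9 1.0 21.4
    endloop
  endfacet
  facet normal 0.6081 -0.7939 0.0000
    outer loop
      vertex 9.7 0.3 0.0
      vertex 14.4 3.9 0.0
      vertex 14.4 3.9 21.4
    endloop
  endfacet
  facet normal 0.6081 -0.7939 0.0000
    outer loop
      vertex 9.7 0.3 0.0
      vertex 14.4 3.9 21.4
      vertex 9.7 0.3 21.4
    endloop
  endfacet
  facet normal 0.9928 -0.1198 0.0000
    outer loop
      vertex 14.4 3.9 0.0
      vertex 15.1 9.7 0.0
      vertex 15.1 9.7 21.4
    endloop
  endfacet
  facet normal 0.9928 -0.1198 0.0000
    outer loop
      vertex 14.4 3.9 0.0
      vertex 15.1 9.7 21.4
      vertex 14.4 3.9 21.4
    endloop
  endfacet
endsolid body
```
; perimeter-only toolpath
G21 ; units = mm
G90 ; absolute positioning
G28 ; home
; layer 1
G0 Z3.6
G0 X15.1 Y9.7
G1 X11.5 Y14.4
G1 X5.7 Y15.1
G1 X1.0 Y11.5
G1 X0.3 Y5.7
G1 X3.9 Y1.0
G1 X9.7 Y0.3
G1 X14.4 Y3.9
G1 X15.1 Y9.7
; layer 2
G0 Z7.1
G0 X15.1 Y9.7
G1 X11.5 Y14.4
G1 X5.7 Y15.1
G1 X1.0 Y11.5
G1 X0.3 Y5.7
G1 X3.9 Y1.0
G1 X9.7 Y0.3
G1 X14.4 Y3.9
G1 X15.1 Y9.7
; layer 3
G0 Z10.7
G0 X15.1 Y9.7
G1 X11.5 Y14.4
G1 X5.7 Y15.1
G1 X1.0 Y11.5
G1 X0.3 Y5.7
G1 X3.9 Y1.0
G1 X9.7 Y0.3
G1 X14.4 Y3.9
G1 X15.1 Y9.7
; layer 4
G0 Z14.3
G0 X15.1 Y9.7
G1 X11.5 Y14.4
G1 X5.7 Y15.1
G1 X1.0 Y11.5
G1 X0.3 Y5.7
G1 X3.9 Y1.0
G1 X9.7 Y0.3
G1 X14.4 Y3.9
G1 X15.1 Y9.7
; layer 5
G0 Z17.8
G0 X15.1 Y9.7
G1 X11.5 Y14.4
G1 X5.7 Y15.1
G1 X1.0 Y11.5
G1 X0.3 Y5.7
G1 X3.9 Y1.0
G1 X9.7 Y0.3
G1 X14.4 Y3.9
G1 X15.1 Y9.7
; layer 6
G0 Z21.4
G0 X15.1 Y9.7
G1 X11.5 Y14.4
G1 X5.7 Y15.1
G1 X1.0 Y11.5
G1 X0.3 Y5.7
G1 X3.9 Y1.0
G1 X9.7 Y0.3
G1 X14.4 Y3.9
G1 X15.1 Y9.7
M2 ; end

The solid is a regular 8-sided prism (a cylinder approximated with 8 flat sides), circumscribed radius ≈ 7.7 mm, height ≈ 21.4 mm. Slicing at Δz = 3.6 mm — 6 equal slices spanning the solid's height, so layer i sits at z = i·h/6 — gives 6 non-empty perimeters. Each is a 8-segment closed polygon; G0 lifts to the layer z and rapids to the start vertex, then G1 traces the edges.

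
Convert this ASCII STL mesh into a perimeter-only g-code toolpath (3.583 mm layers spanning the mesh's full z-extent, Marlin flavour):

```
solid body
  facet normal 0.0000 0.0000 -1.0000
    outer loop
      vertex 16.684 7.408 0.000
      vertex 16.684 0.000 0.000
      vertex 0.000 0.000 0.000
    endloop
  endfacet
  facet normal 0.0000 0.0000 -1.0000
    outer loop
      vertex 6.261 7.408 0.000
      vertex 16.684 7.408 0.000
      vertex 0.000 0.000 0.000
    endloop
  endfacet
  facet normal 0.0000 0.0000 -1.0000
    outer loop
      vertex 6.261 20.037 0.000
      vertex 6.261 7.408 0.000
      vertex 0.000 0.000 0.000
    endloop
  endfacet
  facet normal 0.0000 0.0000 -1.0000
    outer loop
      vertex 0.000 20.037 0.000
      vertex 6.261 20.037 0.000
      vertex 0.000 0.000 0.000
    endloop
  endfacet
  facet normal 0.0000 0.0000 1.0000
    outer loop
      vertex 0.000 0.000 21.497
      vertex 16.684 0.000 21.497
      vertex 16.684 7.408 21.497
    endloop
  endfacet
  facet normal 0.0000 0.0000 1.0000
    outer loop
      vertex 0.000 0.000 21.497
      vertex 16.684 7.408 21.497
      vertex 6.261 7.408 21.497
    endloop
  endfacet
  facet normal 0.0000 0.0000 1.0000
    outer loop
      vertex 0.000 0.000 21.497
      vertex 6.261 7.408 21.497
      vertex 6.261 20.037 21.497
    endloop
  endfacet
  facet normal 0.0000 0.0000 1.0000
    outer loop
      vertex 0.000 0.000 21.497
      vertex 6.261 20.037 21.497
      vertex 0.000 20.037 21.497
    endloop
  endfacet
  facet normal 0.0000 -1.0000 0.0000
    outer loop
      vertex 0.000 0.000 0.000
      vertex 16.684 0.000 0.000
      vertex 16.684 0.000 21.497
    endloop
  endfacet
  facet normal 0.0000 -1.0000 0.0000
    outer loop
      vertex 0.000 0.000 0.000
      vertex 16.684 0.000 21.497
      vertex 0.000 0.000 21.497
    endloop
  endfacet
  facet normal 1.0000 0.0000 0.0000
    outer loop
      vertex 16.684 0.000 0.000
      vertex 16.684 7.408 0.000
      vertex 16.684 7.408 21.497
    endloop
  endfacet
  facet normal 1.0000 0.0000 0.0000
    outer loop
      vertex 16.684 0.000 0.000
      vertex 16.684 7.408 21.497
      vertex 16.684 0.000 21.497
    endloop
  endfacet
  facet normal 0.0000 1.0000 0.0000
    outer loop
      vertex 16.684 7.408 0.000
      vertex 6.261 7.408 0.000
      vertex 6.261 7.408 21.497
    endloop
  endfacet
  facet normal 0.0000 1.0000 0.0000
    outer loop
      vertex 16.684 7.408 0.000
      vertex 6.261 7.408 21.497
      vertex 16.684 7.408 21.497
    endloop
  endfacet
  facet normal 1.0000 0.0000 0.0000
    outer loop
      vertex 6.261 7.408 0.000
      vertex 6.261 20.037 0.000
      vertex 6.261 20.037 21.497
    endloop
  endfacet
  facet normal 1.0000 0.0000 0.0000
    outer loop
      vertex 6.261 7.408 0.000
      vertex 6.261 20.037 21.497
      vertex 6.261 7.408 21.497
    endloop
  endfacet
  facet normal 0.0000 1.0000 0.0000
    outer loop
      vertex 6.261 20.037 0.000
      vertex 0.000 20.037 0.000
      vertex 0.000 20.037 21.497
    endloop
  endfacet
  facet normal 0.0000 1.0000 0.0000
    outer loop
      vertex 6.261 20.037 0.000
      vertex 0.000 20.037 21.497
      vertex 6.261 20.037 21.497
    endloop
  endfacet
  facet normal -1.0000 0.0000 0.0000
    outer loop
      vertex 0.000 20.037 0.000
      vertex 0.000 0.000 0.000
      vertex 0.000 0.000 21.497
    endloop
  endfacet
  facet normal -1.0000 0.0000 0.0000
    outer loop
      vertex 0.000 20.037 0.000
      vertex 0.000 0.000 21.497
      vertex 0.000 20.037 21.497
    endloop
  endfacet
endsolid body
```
; perimeter-only toolpath
G21 ; units = mm
G90 ; absolute positioning
G28 ; home
; layer 1
G0 Z3.583
G0 X0.000 Y0.000
G1 X16.684 Y0.000
G1 X16.684 Y7.408
G1 X6.261 Y7.408
G1 X6.261 Y20.037
G1 X0.000 Y20.037
G1 X0.000 Y0.000
; layer 2
G0 Z7.166
G0 X0.000 Y0.000
G1 X16.684 Y0.000
G1 X16.684 Y7.408
G1 X6.261 Y7.408
G1 X6.261 Y20.037
G1 X0.000 Y20.037
G1 X0.000 Y0.000
; layer 3
G0 Z10.748
G0 X0.000 Y0.000
G1 X16.684 Y0.000
G1 X16.684 Y7.408
G1 X6.261 Y7.408
G1 X6.261 Y20.037
G1 X0.000 Y20.037
G1 X0.000 Y0.000
; layer 4
G0 Z14.331
G0 X0.000 Y0.000
G1 X16.684 Y0.000
G1 X16.684 Y7.408
G1 X6.261 Y7.408
G1 X6.261 Y20.037
G1 X0.000 Y20.037
G1 X0.000 Y0.000
; layer 5
G0 Z17.914
G0 X0.000 Y0.000
G1 X16.684 Y0.000
G1 X16.684 Y7.408
G1 X6.261 Y7.408
G1 X6.261 Y20.037
G1 X0.000 Y20.037
G1 X0.000 Y0.000
; layer 6
G0 Z21.497
G0 X0.000 Y0.000
G1 X16.684 Y0.000
G1 X16.684 Y7.408
G1 X6.261 Y7.408
G1 X6.261 Y20.037
G1 X0.000 Y20.037
G1 X0.000 Y0.000
M2 ; end

The solid is an L-shaped prism: outer 16.7 × 20 mm, arm thicknesses ≈ 7.41 mm (horizontal) and 6.26 mm (vertical), extruded 21.5 mm in z. Slicing at Δz = 3.583 mm — 6 equal slices spanning the solid's height, so layer i sits at z = i·h/6 — gives 6 non-empty perimeters. Each is a 6-segment closed polygon; G0 lifts to the layer z and rapids to the start vertex, then G1 traces the edges.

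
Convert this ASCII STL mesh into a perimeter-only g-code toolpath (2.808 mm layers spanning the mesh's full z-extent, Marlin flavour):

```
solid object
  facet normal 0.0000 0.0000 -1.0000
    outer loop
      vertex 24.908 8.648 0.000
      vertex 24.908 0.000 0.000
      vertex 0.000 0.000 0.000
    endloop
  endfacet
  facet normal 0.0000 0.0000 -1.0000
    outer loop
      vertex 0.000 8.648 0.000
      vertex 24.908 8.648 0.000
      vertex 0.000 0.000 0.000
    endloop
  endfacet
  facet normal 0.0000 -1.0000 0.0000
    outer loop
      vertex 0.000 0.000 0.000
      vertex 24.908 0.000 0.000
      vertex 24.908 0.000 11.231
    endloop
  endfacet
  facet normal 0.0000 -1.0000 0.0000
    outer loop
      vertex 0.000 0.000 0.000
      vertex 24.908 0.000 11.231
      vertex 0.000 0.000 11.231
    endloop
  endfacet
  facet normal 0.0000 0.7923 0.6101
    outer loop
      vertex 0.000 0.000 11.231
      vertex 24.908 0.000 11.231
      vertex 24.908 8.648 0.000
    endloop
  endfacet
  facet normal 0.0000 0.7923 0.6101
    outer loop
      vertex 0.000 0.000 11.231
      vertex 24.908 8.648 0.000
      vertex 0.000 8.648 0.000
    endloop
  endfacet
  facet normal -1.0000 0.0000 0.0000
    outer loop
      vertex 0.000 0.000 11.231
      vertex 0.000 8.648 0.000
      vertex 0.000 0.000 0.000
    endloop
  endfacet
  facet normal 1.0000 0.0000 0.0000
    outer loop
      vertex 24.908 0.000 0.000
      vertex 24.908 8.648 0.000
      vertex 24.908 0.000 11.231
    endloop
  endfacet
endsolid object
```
; perimeter-only toolpath
G21 ; units = mm
G90 ; absolute positioning
G28 ; home
; layer 1
G0 Z2.808
G0 X0.000 Y0.000
G1 X24.908 Y0.000
G1 X24.908 Y6.486
G1 X0.000 Y6.486
G1 X0.000 Y0.000
; layer 2
G0 Z5.615
G0 X0.000 Y0.000
G1 X24.908 Y0.000
G1 X24.908 Y4.324
G1 X0.000 Y4.324
G1 X0.000 Y0.000
; layer 3
G0 Z8.423
G0 X0.000 Y0.000
G1 X24.908 Y0.000
G1 X24.908 Y2.162
G1 X0.000 Y2.162
G1 X0.000 Y0.000
M2 ; end

The solid is a wedge (ramp): 24.9 × 8.65 mm base, rising to 11.2 mm along the y=0 edge and sloping linearly to z=0 at y=8.65. Slicing at Δz = 2.808 mm — 4 equal slices spanning the solid's height, so layer i sits at z = i·h/4 — gives 3 non-empty perimeters. Each is a 4-segment closed polygon; G0 lifts to the layer z and rapids to the start vertex, then G1 traces the edges. The cross-section shrinks linearly with z (the slice at the apex is degenerate and omitted).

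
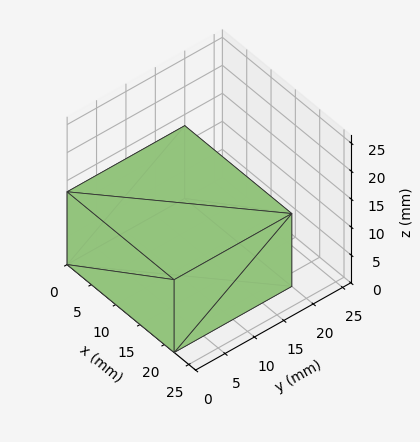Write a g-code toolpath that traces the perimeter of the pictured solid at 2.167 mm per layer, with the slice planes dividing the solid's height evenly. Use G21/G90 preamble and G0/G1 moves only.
Reading the render: the shape is a rectangular box, roughly 22 × 20 mm footprint and 13 mm tall (dimensions read to the nearest mm from the axis ticks). For the g-code, the solid's height is divided into equal slices at the stated Δz and each level perimeter traced with G1 moves after a G0 lift.

; perimeter-only toolpath
G21 ; units = mm
G90 ; absolute positioning
G28 ; home
; layer 1
G0 Z2.167
G0 X0.000 Y0.000
G1 X22.000 Y0.000
G1 X22.000 Y20.000
G1 X0.000 Y20.000
G1 X0.000 Y0.000
; layer 2
G0 Z4.333
G0 X0.000 Y0.000
G1 X22.000 Y0.000
G1 X22.000 Y20.000
G1 X0.000 Y20.000
G1 X0.000 Y0.000
; layer 3
G0 Z6.500
G0 X0.000 Y0.000
G1 X22.000 Y0.000
G1 X22.000 Y20.000
G1 X0.000 Y20.000
G1 X0.000 Y0.000
; layer 4
G0 Z8.667
G0 X0.000 Y0.000
G1 X22.000 Y0.000
G1 X22.000 Y20.000
G1 X0.000 Y20.000
G1 X0.000 Y0.000
; layer 5
G0 Z10.833
G0 X0.000 Y0.000
G1 X22.000 Y0.000
G1 X22.000 Y20.000
G1 X0.000 Y20.000
G1 X0.000 Y0.000
; layer 6
G0 Z13.000
G0 X0.000 Y0.000
G1 X22.000 Y0.000
G1 X22.000 Y20.000
G1 X0.000 Y20.000
G1 X0.000 Y0.000
M2 ; end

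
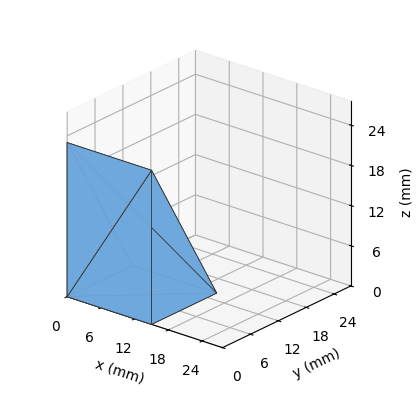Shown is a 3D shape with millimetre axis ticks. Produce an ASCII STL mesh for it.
Reading the render: the shape is a wedge (ramp): 15 × 14 mm base, rising to 23 mm along the y=0 edge and sloping linearly to z=0 at y=14 (dimensions read to the nearest mm from the axis ticks). For the STL, each face is triangulated and given an outward normal.

solid part
  facet normal 0.0000 0.0000 -1.0000
    outer loop
      vertex 15.0 14.0 0.0
      vertex 15.0 0.0 0.0
      vertex 0.0 0.0 0.0
    endloop
  endfacet
  facet normal 0.0000 0.0000 -1.0000
    outer loop
      vertex 0.0 14.0 0.0
      vertex 15.0 14.0 0.0
      vertex 0.0 0.0 0.0
    endloop
  endfacet
  facet normal 0.0000 -1.0000 0.0000
    outer loop
      vertex 0.0 0.0 0.0
      vertex 15.0 0.0 0.0
      vertex 15.0 0.0 23.0
    endloop
  endfacet
  facet normal 0.0000 -1.0000 0.0000
    outer loop
      vertex 0.0 0.0 0.0
      vertex 15.0 0.0 23.0
      vertex 0.0 0.0 23.0
    endloop
  endfacet
  facet normal 0.0000 0.8542 0.5199
    outer loop
      vertex 0.0 0.0 23.0
      vertex 15.0 0.0 23.0
      vertex 15.0 14.0 0.0
    endloop
  endfacet
  facet normal 0.0000 0.8542 0.5199
    outer loop
      vertex 0.0 0.0 23.0
      vertex 15.0 14.0 0.0
      vertex 0.0 14.0 0.0
    endloop
  endfacet
  facet normal -1.0000 0.0000 0.0000
    outer loop
      vertex 0.0 0.0 23.0
      vertex 0.0 14.0 0.0
      vertex 0.0 0.0 0.0
    endloop
  endfacet
  facet normal 1.0000 0.0000 0.0000
    outer loop
      vertex 15.0 0.0 0.0
      vertex 15.0 14.0 0.0
      vertex 15.0 0.0 23.0
    endloop
  endfacet
endsolid part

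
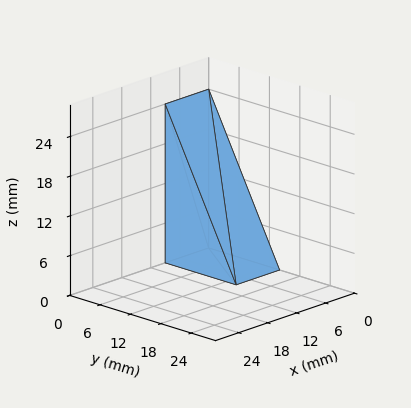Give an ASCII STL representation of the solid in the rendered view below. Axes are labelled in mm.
Reading the render: the shape is a wedge (ramp): 9 × 14 mm base, rising to 24 mm along the y=0 edge and sloping linearly to z=0 at y=14 (dimensions read to the nearest mm from the axis ticks). For the STL, each face is triangulated and given an outward normal.

solid part
  facet normal 0.0000 0.0000 -1.0000
    outer loop
      vertex 9.00 14.00 0.00
      vertex 9.00 0.00 0.00
      vertex 0.00 0.00 0.00
    endloop
  endfacet
  facet normal 0.0000 0.0000 -1.0000
    outer loop
      vertex 0.00 14.00 0.00
      vertex 9.00 14.00 0.00
      vertex 0.00 0.00 0.00
    endloop
  endfacet
  facet normal 0.0000 -1.0000 0.0000
    outer loop
      vertex 0.00 0.00 0.00
      vertex 9.00 0.00 0.00
      vertex 9.00 0.00 24.00
    endloop
  endfacet
  facet normal 0.0000 -1.0000 0.0000
    outer loop
      vertex 0.00 0.00 0.00
      vertex 9.00 0.00 24.00
      vertex 0.00 0.00 24.00
    endloop
  endfacet
  facet normal 0.0000 0.8638 0.5039
    outer loop
      vertex 0.00 0.00 24.00
      vertex 9.00 0.00 24.00
      vertex 9.00 14.00 0.00
    endloop
  endfacet
  facet normal 0.0000 0.8638 0.5039
    outer loop
      vertex 0.00 0.00 24.00
      vertex 9.00 14.00 0.00
      vertex 0.00 14.00 0.00
    endloop
  endfacet
  facet normal -1.0000 0.0000 0.0000
    outer loop
      vertex 0.00 0.00 24.00
      vertex 0.00 14.00 0.00
      vertex 0.00 0.00 0.00
    endloop
  endfacet
  facet normal 1.0000 0.0000 0.0000
    outer loop
      vertex 9.00 0.00 0.00
      vertex 9.00 14.00 0.00
      vertex 9.00 0.00 24.00
    endloop
  endfacet
endsolid part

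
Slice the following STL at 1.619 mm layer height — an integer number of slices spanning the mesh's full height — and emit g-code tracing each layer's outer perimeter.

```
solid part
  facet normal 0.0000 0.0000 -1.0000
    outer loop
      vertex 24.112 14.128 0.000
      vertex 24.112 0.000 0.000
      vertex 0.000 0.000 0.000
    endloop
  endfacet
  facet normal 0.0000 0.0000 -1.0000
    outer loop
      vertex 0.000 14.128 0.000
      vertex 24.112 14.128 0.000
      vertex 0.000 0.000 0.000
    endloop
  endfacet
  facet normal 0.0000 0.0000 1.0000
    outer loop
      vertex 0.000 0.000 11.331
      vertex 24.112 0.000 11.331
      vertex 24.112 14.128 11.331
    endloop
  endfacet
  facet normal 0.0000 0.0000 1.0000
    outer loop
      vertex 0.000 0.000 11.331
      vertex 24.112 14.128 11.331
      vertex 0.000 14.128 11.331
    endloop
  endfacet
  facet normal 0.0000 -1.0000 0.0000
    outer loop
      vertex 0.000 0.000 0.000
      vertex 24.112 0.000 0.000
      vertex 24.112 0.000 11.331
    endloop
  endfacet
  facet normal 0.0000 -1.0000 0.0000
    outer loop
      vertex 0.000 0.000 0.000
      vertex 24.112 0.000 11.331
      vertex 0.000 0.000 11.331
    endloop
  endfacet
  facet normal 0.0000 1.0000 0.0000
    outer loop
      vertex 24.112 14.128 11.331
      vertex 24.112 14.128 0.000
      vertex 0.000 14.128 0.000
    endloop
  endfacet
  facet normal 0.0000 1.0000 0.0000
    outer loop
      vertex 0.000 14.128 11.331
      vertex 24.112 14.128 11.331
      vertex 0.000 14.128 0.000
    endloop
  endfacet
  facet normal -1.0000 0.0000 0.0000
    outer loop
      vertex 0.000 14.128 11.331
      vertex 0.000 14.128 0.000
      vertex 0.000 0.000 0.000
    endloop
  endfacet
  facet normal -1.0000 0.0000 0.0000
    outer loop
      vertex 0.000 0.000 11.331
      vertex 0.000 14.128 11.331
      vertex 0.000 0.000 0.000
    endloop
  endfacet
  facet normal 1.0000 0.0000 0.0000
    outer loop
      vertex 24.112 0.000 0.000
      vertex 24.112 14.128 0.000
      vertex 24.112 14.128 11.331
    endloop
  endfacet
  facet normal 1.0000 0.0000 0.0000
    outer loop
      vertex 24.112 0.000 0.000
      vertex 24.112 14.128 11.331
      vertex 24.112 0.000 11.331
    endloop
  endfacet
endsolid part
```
; perimeter-only toolpath
G21 ; units = mm
G90 ; absolute positioning
G28 ; home
; layer 1
G0 Z1.619
G0 X0.000 Y0.000
G1 X24.112 Y0.000
G1 X24.112 Y14.128
G1 X0.000 Y14.128
G1 X0.000 Y0.000
; layer 2
G0 Z3.237
G0 X0.000 Y0.000
G1 X24.112 Y0.000
G1 X24.112 Y14.128
G1 X0.000 Y14.128
G1 X0.000 Y0.000
; layer 3
G0 Z4.856
G0 X0.000 Y0.000
G1 X24.112 Y0.000
G1 X24.112 Y14.128
G1 X0.000 Y14.128
G1 X0.000 Y0.000
; layer 4
G0 Z6.475
G0 X0.000 Y0.000
G1 X24.112 Y0.000
G1 X24.112 Y14.128
G1 X0.000 Y14.128
G1 X0.000 Y0.000
; layer 5
G0 Z8.094
G0 X0.000 Y0.000
G1 X24.112 Y0.000
G1 X24.112 Y14.128
G1 X0.000 Y14.128
G1 X0.000 Y0.000
; layer 6
G0 Z9.712
G0 X0.000 Y0.000
G1 X24.112 Y0.000
G1 X24.112 Y14.128
G1 X0.000 Y14.128
G1 X0.000 Y0.000
; layer 7
G0 Z11.331
G0 X0.000 Y0.000
G1 X24.112 Y0.000
G1 X24.112 Y14.128
G1 X0.000 Y14.128
G1 X0.000 Y0.000
M2 ; end

The solid is a rectangular box, roughly 24.1 × 14.1 mm footprint and 11.3 mm tall. Slicing at Δz = 1.619 mm — 7 equal slices spanning the solid's height, so layer i sits at z = i·h/7 — gives 7 non-empty perimeters. Each is a 4-segment closed polygon; G0 lifts to the layer z and rapids to the start vertex, then G1 traces the edges.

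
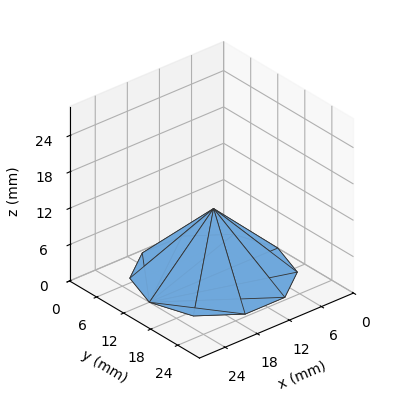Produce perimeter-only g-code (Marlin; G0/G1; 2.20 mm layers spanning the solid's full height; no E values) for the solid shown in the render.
Reading the render: the shape is a regular 10-sided pyramid, base circumscribed radius ≈ 12 mm, apex at z ≈ 11 mm (dimensions read to the nearest mm from the axis ticks). For the g-code, the solid's height is divided into equal slices at the stated Δz and each level perimeter traced with G1 moves after a G0 lift.

; perimeter-only toolpath
G21 ; units = mm
G90 ; absolute positioning
G28 ; home
; layer 1
G0 Z2.20
G0 X21.60 Y12.00
G1 X19.77 Y17.64
G1 X14.97 Y21.13
G1 X9.03 Y21.13
G1 X4.23 Y17.64
G1 X2.40 Y12.00
G1 X4.23 Y6.36
G1 X9.03 Y2.87
G1 X14.97 Y2.87
G1 X19.77 Y6.36
G1 X21.60 Y12.00
; layer 2
G0 Z4.40
G0 X19.20 Y12.00
G1 X17.83 Y16.23
G1 X14.23 Y18.85
G1 X9.77 Y18.85
G1 X6.17 Y16.23
G1 X4.80 Y12.00
G1 X6.17 Y7.77
G1 X9.77 Y5.15
G1 X14.23 Y5.15
G1 X17.83 Y7.77
G1 X19.20 Y12.00
; layer 3
G0 Z6.60
G0 X16.80 Y12.00
G1 X15.88 Y14.82
G1 X13.48 Y16.56
G1 X10.52 Y16.56
G1 X8.12 Y14.82
G1 X7.20 Y12.00
G1 X8.12 Y9.18
G1 X10.52 Y7.44
G1 X13.48 Y7.44
G1 X15.88 Y9.18
G1 X16.80 Y12.00
; layer 4
G0 Z8.80
G0 X14.40 Y12.00
G1 X13.94 Y13.41
G1 X12.74 Y14.28
G1 X11.26 Y14.28
G1 X10.06 Y13.41
G1 X9.60 Y12.00
G1 X10.06 Y10.59
G1 X11.26 Y9.72
G1 X12.74 Y9.72
G1 X13.94 Y10.59
G1 X14.40 Y12.00
M2 ; end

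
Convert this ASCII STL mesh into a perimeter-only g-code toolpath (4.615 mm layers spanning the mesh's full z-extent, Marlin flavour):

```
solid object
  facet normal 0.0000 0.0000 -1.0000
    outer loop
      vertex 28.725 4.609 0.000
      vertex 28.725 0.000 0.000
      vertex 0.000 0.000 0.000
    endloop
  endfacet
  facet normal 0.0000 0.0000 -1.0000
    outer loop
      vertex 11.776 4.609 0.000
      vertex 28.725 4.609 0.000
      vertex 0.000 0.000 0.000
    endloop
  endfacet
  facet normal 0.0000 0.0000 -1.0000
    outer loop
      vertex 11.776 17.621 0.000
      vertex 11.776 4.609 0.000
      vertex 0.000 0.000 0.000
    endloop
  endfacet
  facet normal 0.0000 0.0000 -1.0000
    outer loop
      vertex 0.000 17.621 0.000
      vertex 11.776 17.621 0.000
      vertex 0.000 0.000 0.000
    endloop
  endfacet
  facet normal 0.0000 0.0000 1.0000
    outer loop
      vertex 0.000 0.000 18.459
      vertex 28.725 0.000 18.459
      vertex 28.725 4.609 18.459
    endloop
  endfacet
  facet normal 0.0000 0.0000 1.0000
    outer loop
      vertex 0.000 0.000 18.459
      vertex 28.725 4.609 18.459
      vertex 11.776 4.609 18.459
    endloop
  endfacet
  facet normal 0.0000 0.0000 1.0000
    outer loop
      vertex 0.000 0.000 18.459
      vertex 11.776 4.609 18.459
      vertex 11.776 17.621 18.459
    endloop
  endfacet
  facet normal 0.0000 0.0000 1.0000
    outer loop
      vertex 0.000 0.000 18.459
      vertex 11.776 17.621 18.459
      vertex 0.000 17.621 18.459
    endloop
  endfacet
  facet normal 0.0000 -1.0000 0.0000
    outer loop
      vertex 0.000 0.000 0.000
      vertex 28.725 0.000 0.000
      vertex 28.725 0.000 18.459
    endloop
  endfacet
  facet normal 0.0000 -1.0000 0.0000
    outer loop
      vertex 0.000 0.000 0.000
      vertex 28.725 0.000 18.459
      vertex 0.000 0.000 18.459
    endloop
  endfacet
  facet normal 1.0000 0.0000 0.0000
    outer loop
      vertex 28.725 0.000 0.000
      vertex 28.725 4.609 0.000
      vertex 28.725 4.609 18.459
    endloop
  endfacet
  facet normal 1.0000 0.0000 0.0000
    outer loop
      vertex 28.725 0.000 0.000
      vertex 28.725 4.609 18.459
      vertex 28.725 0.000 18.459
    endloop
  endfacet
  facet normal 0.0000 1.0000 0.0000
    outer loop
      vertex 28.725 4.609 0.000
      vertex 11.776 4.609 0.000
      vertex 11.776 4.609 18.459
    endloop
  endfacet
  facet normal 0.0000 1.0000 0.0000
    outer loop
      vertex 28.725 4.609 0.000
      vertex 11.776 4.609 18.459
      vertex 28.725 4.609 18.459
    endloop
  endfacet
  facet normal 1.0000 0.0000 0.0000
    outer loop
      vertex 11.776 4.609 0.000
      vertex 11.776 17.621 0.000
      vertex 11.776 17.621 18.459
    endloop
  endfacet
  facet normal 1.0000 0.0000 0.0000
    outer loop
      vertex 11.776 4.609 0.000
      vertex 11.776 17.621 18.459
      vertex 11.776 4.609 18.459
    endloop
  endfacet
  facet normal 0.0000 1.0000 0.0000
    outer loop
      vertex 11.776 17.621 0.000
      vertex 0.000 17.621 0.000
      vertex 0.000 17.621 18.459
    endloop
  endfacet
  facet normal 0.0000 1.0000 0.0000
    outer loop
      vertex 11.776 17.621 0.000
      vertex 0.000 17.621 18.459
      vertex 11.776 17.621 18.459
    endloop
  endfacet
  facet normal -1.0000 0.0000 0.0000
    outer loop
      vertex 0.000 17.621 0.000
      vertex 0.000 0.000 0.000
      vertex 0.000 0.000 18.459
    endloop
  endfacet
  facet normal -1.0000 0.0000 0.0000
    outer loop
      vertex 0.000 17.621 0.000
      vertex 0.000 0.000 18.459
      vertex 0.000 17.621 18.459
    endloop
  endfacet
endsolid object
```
; perimeter-only toolpath
G21 ; units = mm
G90 ; absolute positioning
G28 ; home
; layer 1
G0 Z4.615
G0 X0.000 Y0.000
G1 X28.725 Y0.000
G1 X28.725 Y4.609
G1 X11.776 Y4.609
G1 X11.776 Y17.621
G1 X0.000 Y17.621
G1 X0.000 Y0.000
; layer 2
G0 Z9.229
G0 X0.000 Y0.000
G1 X28.725 Y0.000
G1 X28.725 Y4.609
G1 X11.776 Y4.609
G1 X11.776 Y17.621
G1 X0.000 Y17.621
G1 X0.000 Y0.000
; layer 3
G0 Z13.844
G0 X0.000 Y0.000
G1 X28.725 Y0.000
G1 X28.725 Y4.609
G1 X11.776 Y4.609
G1 X11.776 Y17.621
G1 X0.000 Y17.621
G1 X0.000 Y0.000
; layer 4
G0 Z18.459
G0 X0.000 Y0.000
G1 X28.725 Y0.000
G1 X28.725 Y4.609
G1 X11.776 Y4.609
G1 X11.776 Y17.621
G1 X0.000 Y17.621
G1 X0.000 Y0.000
M2 ; end

The solid is an L-shaped prism: outer 28.7 × 17.6 mm, arm thicknesses ≈ 4.61 mm (horizontal) and 11.8 mm (vertical), extruded 18.5 mm in z. Slicing at Δz = 4.615 mm — 4 equal slices spanning the solid's height, so layer i sits at z = i·h/4 — gives 4 non-empty perimeters. Each is a 6-segment closed polygon; G0 lifts to the layer z and rapids to the start vertex, then G1 traces the edges.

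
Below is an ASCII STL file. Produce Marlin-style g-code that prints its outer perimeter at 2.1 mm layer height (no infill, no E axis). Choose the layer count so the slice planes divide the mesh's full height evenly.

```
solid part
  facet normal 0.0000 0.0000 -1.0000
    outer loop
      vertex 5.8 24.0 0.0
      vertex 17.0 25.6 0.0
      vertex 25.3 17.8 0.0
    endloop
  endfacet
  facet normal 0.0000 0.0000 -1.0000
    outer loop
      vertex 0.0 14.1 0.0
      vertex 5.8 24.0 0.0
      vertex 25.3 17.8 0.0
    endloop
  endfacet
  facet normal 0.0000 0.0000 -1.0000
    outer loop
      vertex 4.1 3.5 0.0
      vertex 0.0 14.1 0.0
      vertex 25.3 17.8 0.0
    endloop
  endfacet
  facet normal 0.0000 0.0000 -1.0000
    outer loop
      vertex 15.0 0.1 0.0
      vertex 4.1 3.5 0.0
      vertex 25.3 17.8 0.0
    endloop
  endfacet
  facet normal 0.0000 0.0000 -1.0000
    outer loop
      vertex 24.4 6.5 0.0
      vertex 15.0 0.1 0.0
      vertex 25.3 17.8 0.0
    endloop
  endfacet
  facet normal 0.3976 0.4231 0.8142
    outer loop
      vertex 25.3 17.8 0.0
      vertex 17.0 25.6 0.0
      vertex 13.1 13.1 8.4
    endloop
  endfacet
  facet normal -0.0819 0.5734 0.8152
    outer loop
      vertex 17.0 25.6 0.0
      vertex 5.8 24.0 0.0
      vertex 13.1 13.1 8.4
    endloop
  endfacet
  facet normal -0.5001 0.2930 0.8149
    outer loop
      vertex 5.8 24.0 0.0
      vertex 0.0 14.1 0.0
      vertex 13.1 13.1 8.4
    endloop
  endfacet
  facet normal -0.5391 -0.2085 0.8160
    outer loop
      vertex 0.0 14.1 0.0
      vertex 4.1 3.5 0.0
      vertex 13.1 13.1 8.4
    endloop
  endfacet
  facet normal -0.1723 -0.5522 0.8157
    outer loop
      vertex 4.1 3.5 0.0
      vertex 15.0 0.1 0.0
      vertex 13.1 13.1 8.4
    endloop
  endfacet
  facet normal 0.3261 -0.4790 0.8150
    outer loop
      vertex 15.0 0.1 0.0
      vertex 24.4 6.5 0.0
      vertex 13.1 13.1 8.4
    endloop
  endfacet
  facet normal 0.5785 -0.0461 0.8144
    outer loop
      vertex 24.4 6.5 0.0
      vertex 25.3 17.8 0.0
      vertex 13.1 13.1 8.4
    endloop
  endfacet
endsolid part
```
; perimeter-only toolpath
G21 ; units = mm
G90 ; absolute positioning
G28 ; home
; layer 1
G0 Z2.1
G0 X22.2 Y16.6
G1 X16.0 Y22.5
G1 X7.6 Y21.3
G1 X3.3 Y13.8
G1 X6.3 Y5.9
G1 X14.5 Y3.4
G1 X21.6 Y8.2
G1 X22.2 Y16.6
; layer 2
G0 Z4.2
G0 X19.2 Y15.4
G1 X15.1 Y19.4
G1 X9.4 Y18.6
G1 X6.5 Y13.6
G1 X8.6 Y8.3
G1 X14.1 Y6.6
G1 X18.8 Y9.8
G1 X19.2 Y15.4
; layer 3
G0 Z6.3
G0 X16.1 Y14.3
G1 X14.1 Y16.2
G1 X11.3 Y15.8
G1 X9.8 Y13.3
G1 X10.8 Y10.7
G1 X13.6 Y9.8
G1 X15.9 Y11.4
G1 X16.1 Y14.3
M2 ; end

The solid is a regular 7-sided pyramid, base circumscribed radius ≈ 13.1 mm, apex at z ≈ 8.4 mm. Slicing at Δz = 2.1 mm — 4 equal slices spanning the solid's height, so layer i sits at z = i·h/4 — gives 3 non-empty perimeters. Each is a 7-segment closed polygon; G0 lifts to the layer z and rapids to the start vertex, then G1 traces the edges. The cross-section shrinks linearly with z (the slice at the apex is degenerate and omitted).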